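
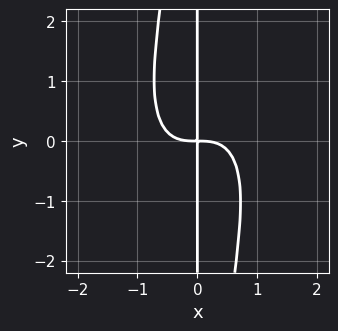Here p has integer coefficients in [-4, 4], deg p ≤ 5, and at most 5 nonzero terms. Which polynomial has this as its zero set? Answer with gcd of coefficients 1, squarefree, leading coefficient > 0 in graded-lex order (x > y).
2*x^4 - x^3*y + x^2*y^2 + 2*x*y

First, degree: a generic line meets the curve in up to 4 points, so deg p = 4.
Then, checking where it meets the axes: the visible y-axis segment lies entirely on the curve.
Finally, together with the visible shape, these determine p as stated.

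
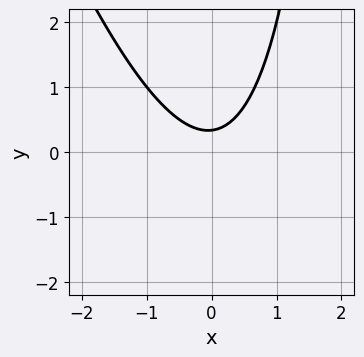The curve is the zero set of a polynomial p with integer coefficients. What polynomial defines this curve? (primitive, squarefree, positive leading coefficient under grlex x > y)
deg p = 2. No degree-1 curve has this shape.
From the visible intercepts: no x-intercept at any integer in the box.
Putting this together gives p.

3*x^2 + x*y - 3*y + 1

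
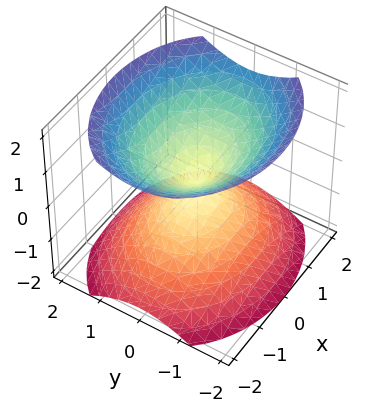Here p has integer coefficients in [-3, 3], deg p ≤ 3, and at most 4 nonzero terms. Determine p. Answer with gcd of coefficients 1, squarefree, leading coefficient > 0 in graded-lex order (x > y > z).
2*x^2 + 3*y^2 - 3*z^2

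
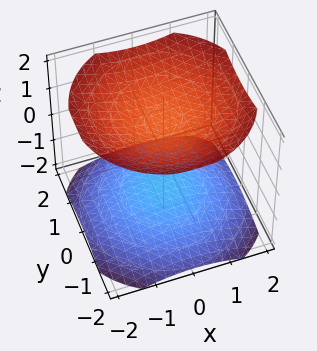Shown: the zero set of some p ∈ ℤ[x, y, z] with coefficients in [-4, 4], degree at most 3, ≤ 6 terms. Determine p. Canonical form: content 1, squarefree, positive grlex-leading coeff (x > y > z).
x^2 + y^2 - 2*z^2 + 3

First, I count 2 distinct pieces.
Then, deg p = 2.
Next, symmetry: every cross-section ⟂ z is a circle, so x, y appear only via x² + y²; mirror symmetry z ↦ −z ⇒ only even powers of z.
Then, from the visible intercepts: it misses every integer gridline on the y-axis; the surface avoids every integer x-axis point in the box.
Finally, putting this together gives p.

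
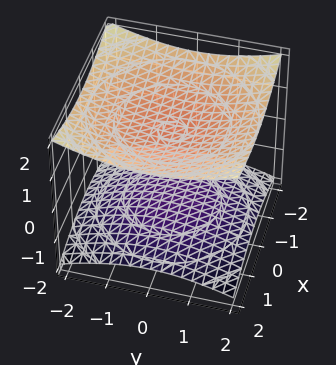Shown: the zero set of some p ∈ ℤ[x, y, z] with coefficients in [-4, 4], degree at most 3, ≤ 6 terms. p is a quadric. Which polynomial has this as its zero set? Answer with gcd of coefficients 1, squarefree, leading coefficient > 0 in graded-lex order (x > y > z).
(a) I count 2 distinct pieces. They look like related sheets of one shape, so recover p as a whole.
(b) deg p = 2. Two sheets facing apart; a quadric.
(c) Symmetries: it's symmetric under z → −z, forcing even powers of z; the surface is invariant under rotation about z: p = q(x² + y², z).
(d) Checking where it meets the axes: no y-intercept at any integer in the box; among the integer gridlines, it crosses the z-axis at z ∈ {-1, 1}; no x-intercept at any integer in the box.
(e) Assembling these constraints gives the stated polynomial.

x^2 + y^2 - 3*z^2 + 3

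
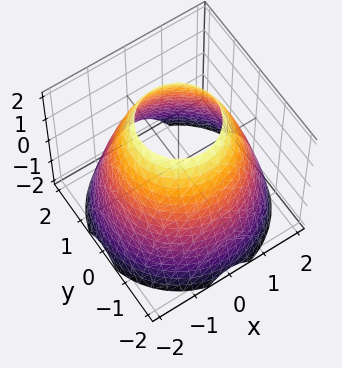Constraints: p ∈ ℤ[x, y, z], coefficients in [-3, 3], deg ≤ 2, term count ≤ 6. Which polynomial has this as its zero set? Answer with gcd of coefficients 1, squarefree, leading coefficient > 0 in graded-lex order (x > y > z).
1. The degree is 2 — the shape is more complex than any degree-1 surface.
2. Symmetries: rotational symmetry about the z-axis ⇒ p depends on x, y only through x² + y².
3. Checking where it meets the axes: it misses every integer gridline on the z-axis; a circular section at z = 1 has radius between 1 and 2.
4. Together with the visible shape, these determine p as stated.

x^2 + y^2 + z - 3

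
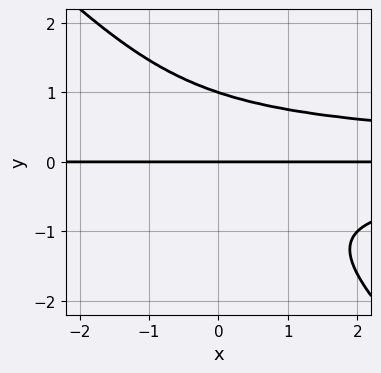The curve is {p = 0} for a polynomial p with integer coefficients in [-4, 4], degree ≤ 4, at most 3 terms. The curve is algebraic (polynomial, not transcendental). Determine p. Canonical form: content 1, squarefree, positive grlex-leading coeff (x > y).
The degree is 4 — a generic line meets the curve in up to 4 points.
From the visible intercepts: among the integer gridlines, it crosses the y-axis at y ∈ {0, 1}; the visible x-axis segment lies entirely on the curve.
Solving for integer coefficients yields p as stated.

x*y^3 + y^4 - y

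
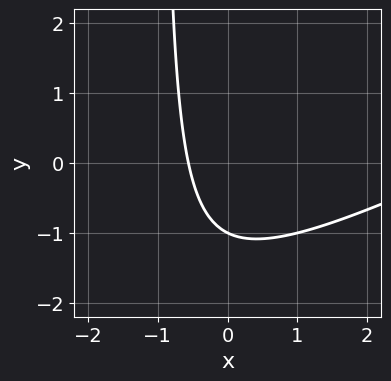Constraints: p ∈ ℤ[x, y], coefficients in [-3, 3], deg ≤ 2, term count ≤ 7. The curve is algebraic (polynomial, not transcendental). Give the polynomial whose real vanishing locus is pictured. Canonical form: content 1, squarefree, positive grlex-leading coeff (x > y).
x^2 - 2*x*y - 3*x - 2*y - 2

deg p = 2. A generic line meets the curve in up to 2 points.
Checking where it meets the axes: one y-axis crossing is at y = -1.
Together with the visible shape, these determine p as stated.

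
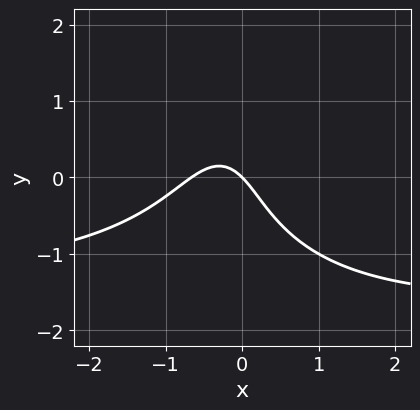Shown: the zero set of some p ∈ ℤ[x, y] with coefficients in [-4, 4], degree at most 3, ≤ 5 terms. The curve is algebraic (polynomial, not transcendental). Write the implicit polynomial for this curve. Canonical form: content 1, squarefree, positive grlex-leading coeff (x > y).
2*x^2*y + y^3 + 3*x^2 + 2*x + 2*y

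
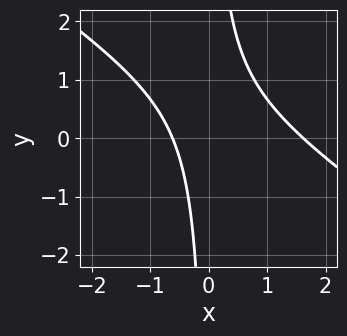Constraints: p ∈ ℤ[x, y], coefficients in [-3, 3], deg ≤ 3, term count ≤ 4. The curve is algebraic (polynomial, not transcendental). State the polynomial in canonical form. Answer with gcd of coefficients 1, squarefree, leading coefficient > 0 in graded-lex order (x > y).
1. deg p = 2. The shape is more complex than any degree-1 curve.
2. From the visible intercepts: it misses every integer gridline on the y-axis.
3. Fitting integer coefficients to these (and the overall shape) gives p.

2*x^2 + 3*x*y - 2*x - 2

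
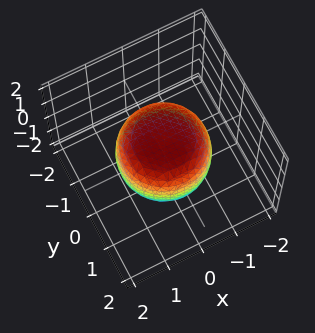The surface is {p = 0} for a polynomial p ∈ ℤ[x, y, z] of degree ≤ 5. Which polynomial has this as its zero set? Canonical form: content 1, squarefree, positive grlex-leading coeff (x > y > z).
Degree: no degree-3 surface has this shape, so deg p = 4.
Symmetries: rotational symmetry about the z-axis ⇒ p depends on x, y only through x² + y².
Observable constraints: a circular section at z = 0 has radius between 1 and 2; the z-axis gridline crossings are at z ∈ {-1, 1}.
Putting this together gives p.

2*x^4 + 4*x^2*y^2 + 2*y^4 - x^2 - y^2 + 3*z^2 - 3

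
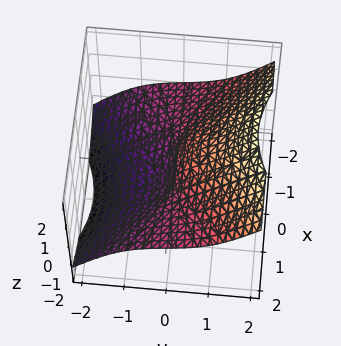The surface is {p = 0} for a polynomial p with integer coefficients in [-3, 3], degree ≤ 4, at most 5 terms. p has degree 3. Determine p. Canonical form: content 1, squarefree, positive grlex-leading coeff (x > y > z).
3*x^2*z - 2*y^3 + 2*z^3 - 3*y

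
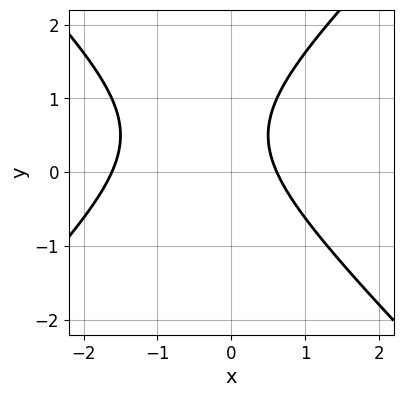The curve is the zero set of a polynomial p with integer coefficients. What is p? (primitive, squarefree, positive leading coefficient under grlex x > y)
(a) The degree is 2 — the shape is more complex than any degree-1 curve.
(b) Reading off the gridlines: the curve avoids every integer y-axis point in the box.
(c) Fitting integer coefficients to these (and the overall shape) gives p.

x^2 - y^2 + x + y - 1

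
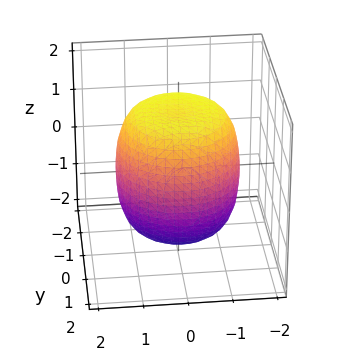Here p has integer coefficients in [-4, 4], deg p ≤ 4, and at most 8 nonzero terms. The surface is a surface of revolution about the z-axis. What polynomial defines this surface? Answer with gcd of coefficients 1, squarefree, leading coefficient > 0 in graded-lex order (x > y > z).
deg p = 4. The shape is more complex than any degree-3 surface.
Symmetries: the z-axis is an axis of rotation, so x and y enter only as x² + y².
Checking where it meets the axes: a circular section at z = 0 has radius between 1 and 2.
Solving for integer coefficients yields p as stated.

x^4 + 2*x^2*y^2 + y^4 - x^2 - y^2 + z^2 - 2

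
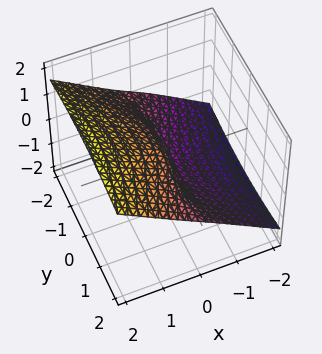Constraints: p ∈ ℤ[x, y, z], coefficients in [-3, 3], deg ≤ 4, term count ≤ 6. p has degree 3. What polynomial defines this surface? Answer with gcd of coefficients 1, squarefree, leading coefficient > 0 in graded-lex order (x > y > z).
1. Degree: a generic line meets the surface in up to 3 points, so deg p = 3.
2. Checking where it meets the axes: one z-axis crossing is at z = 0; every point of the y-axis in the box is on the surface; it crosses the x-axis at the gridline x = 0.
3. Assembling these constraints gives the stated polynomial.

3*x^3 - 3*x^2*z - y^2*z - 2*z^3 + 3*x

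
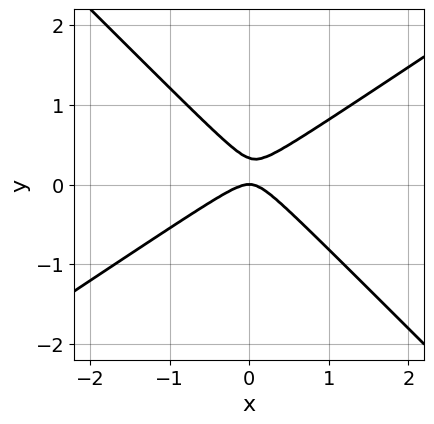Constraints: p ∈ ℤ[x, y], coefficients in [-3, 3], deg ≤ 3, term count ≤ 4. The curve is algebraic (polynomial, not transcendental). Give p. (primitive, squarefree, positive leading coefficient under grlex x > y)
2*x^2 - x*y - 3*y^2 + y

1. deg p = 2. No degree-1 curve has this shape.
2. Checking where it meets the axes: it crosses the y-axis at the gridline y = 0; it crosses the x-axis at the gridline x = 0.
3. Assembling these constraints gives the stated polynomial.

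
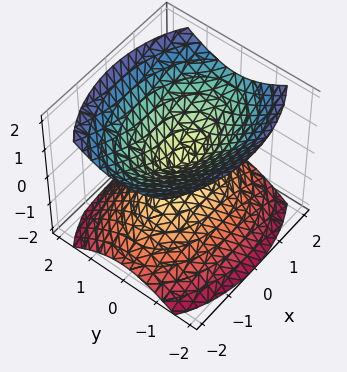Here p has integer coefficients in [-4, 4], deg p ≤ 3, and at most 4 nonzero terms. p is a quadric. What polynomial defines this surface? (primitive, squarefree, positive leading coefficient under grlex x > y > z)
x^2 + 2*y^2 - 2*z^2

(a) The picture has 2 separate pieces. They look like related sheets of one shape, so recover p as a whole.
(b) deg p = 2. Two nappes meeting at a single point; a quadric.
(c) Symmetries: it's symmetric under z → −z, forcing even powers of z; the x ↦ −x reflection is a symmetry, so x appears only in even powers; it's symmetric under y → −y, forcing even powers of y.
(d) Reading off the gridlines: one x-axis crossing is at x = 0; it crosses the z-axis at the gridline z = 0.
(e) These observations pin down the coefficients.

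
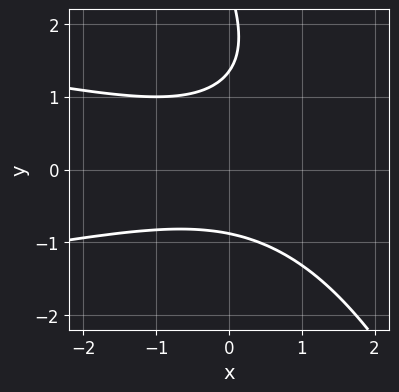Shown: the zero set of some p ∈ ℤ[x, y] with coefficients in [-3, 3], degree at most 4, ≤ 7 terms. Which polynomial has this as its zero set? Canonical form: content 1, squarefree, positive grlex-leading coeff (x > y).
2*x*y^2 + y^3 + x^2 - 3*y^2 + 3

1. The degree is 3 — no degree-2 curve has this shape.
2. Observable constraints: it misses every integer gridline on the x-axis.
3. These observations pin down the coefficients.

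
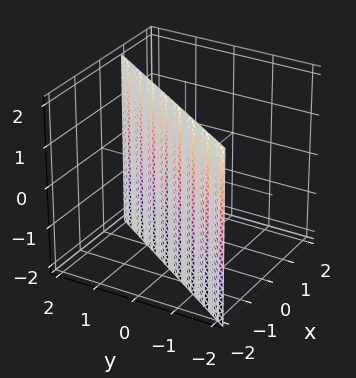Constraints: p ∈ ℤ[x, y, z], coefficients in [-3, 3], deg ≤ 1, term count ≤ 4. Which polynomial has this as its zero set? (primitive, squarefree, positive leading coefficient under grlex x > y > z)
3*x - 2*y + 2

Degree: every cross-section is a straight line — this is a plane, so deg p = 1.
Checking where it meets the axes: one y-axis crossing is at y = 1; no z-intercept at any integer in the box.
Together with the visible shape, these determine p as stated.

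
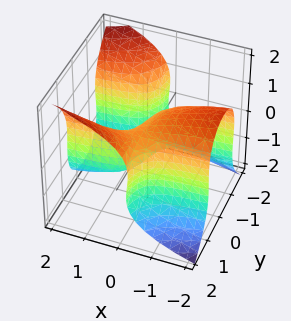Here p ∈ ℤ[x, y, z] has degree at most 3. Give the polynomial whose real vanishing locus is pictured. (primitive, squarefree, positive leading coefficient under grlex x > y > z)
3*x*y^2 - 2*z^3 - 3*x + y + z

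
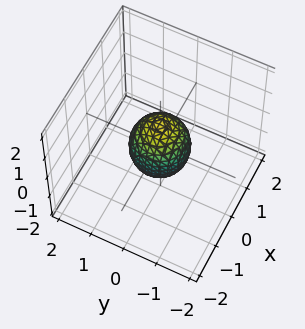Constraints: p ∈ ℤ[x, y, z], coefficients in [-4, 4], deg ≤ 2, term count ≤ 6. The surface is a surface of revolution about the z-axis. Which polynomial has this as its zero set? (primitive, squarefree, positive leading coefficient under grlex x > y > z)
3*x^2 + 3*y^2 + 2*z^2 - 2

deg p = 2. A generic line meets the surface in up to 2 points.
Symmetry: the z-axis is an axis of rotation, so x and y enter only as x² + y².
From the axis intercepts and sections: the z-axis gridline crossings are at z ∈ {-1, 1}; a circular section at z = 0 has radius between 0 and 1.
Assembling these constraints gives the stated polynomial.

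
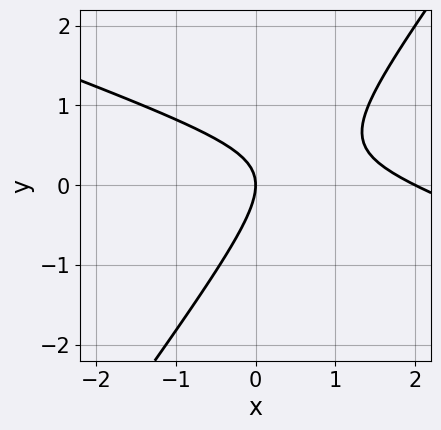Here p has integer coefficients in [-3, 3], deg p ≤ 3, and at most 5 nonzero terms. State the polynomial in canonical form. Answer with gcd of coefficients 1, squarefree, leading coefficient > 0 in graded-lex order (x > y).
x^2 + 2*x*y - 2*y^2 - 2*x

Degree: the shape is more complex than any degree-1 curve, so deg p = 2.
Reading off the gridlines: the x-axis gridline crossings are at x ∈ {0, 2}; it meets the y-axis at y = 0 (among the integer gridlines).
Fitting integer coefficients to these (and the overall shape) gives p.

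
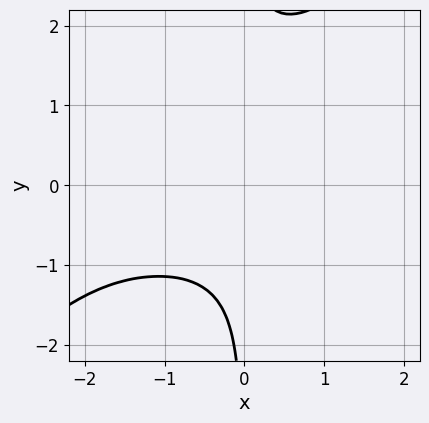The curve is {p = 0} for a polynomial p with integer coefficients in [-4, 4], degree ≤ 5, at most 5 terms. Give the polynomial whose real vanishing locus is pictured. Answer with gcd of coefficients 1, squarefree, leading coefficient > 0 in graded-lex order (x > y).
2*x^2*y^2 - 2*x*y^3 + 2*x*y^2 + 3

First, deg p = 4. A generic line meets the curve in up to 4 points.
Then, observable constraints: it misses every integer gridline on the x-axis; no y-intercept at any integer in the box.
Finally, solving for integer coefficients yields p as stated.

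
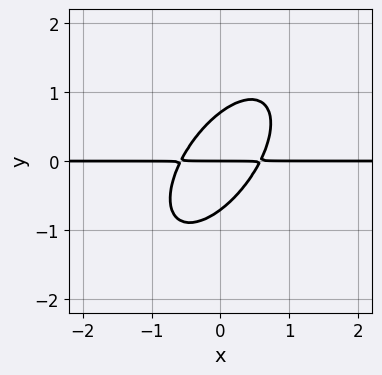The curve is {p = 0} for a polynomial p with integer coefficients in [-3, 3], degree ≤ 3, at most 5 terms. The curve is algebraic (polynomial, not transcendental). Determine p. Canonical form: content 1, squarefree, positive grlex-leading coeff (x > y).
3*x^2*y - 3*x*y^2 + 2*y^3 - y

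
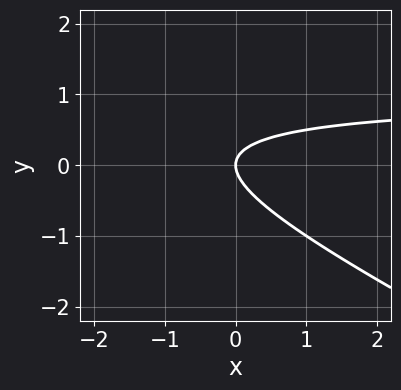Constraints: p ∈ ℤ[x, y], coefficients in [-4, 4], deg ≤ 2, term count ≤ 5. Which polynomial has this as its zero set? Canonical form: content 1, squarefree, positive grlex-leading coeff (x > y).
x*y + 2*y^2 - x

Degree: no degree-1 curve has this shape, so deg p = 2.
Observable constraints: it meets the y-axis at y = 0 (among the integer gridlines); it crosses the x-axis at the gridline x = 0.
Fitting integer coefficients to these (and the overall shape) gives p.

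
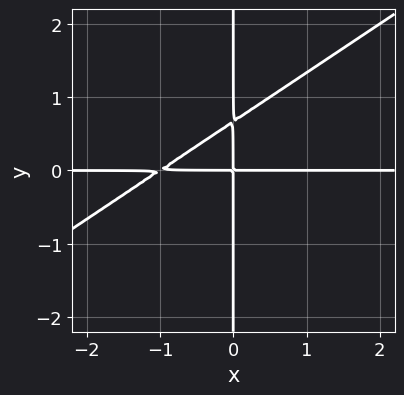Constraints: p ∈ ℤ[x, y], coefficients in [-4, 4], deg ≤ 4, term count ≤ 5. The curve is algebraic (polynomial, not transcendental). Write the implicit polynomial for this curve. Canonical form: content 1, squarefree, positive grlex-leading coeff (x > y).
The degree is 3 — the shape is more complex than any degree-2 curve.
Checking where it meets the axes: every point of the y-axis in the box is on the curve; the visible x-axis segment lies entirely on the curve.
These observations pin down the coefficients.

2*x^2*y - 3*x*y^2 + 2*x*y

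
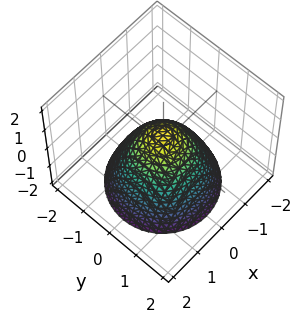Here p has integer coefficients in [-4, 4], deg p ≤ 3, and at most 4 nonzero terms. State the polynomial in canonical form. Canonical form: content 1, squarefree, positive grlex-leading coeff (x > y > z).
2*x^2 + 2*y^2 + 2*z - 1

Degree: the shape is more complex than any degree-1 surface, so deg p = 2.
Symmetry: every cross-section ⟂ z is a circle, so x, y appear only via x² + y².
From the visible intercepts: a circular section at z = -2 has radius between 1 and 2.
These observations pin down the coefficients.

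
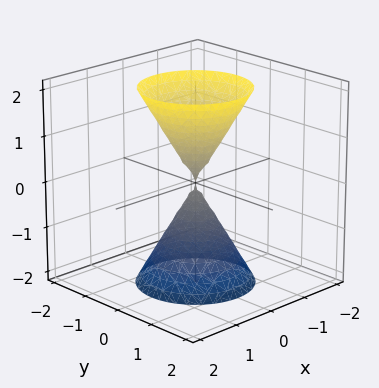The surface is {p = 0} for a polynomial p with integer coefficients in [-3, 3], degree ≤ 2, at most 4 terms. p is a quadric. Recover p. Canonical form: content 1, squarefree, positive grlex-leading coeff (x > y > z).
First, I count 2 distinct pieces. Treating them together as one polynomial.
Next, deg p = 2. Two nappes meeting at a single point; a quadric.
Then, symmetries: the z ↦ −z reflection is a symmetry, so z appears only in even powers; every cross-section ⟂ z is a circle, so x, y appear only via x² + y².
Then, from the axis intercepts and sections: one x-axis crossing is at x = 0; it meets the y-axis at y = 0 (among the integer gridlines); a circular section at z = 2 has radius between 1 and 2.
Finally, putting this together gives p.

3*x^2 + 3*y^2 - z^2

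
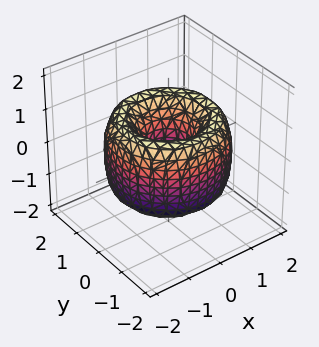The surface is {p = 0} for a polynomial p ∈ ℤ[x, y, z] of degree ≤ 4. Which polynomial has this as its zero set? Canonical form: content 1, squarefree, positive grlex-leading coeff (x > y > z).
First, the degree is 4 — a generic line meets the surface in up to 4 points.
Then, symmetries: rotational symmetry about the z-axis ⇒ p depends on x, y only through x² + y².
Next, observable constraints: a circular section at z = 1 has radius exactly 1; the surface avoids every integer z-axis point in the box.
Finally, fitting integer coefficients to these (and the overall shape) gives p.

x^4 + 2*x^2*y^2 + y^4 - 3*x^2 - 3*y^2 + z^2 + 1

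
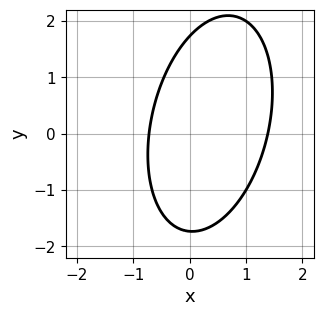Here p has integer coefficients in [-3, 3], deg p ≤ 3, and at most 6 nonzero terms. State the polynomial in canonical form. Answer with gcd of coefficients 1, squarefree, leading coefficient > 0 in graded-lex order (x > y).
3*x^2 - x*y + y^2 - 2*x - 3

Degree: the shape is more complex than any degree-1 curve, so deg p = 2.
Matching integer coefficients to the picture gives p.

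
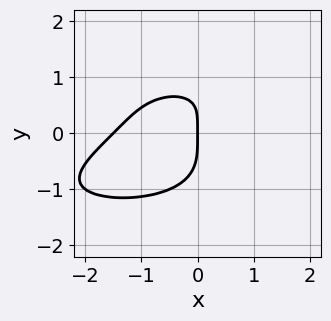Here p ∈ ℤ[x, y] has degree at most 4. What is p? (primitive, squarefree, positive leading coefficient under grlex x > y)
First, degree: no degree-3 curve has this shape, so deg p = 4.
Next, from the axis intercepts and sections: it crosses the x-axis at the gridline x = 0; it meets the y-axis at y = 0 (among the integer gridlines).
Finally, fitting integer coefficients to these (and the overall shape) gives p.

2*y^4 + 2*x^2 - 2*x*y + 3*x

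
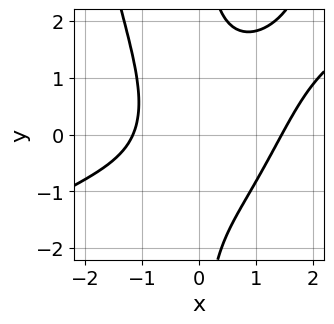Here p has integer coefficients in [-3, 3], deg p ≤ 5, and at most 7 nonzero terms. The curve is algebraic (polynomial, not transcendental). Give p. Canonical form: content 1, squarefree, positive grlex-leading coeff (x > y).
First, the degree is 4 — a generic line meets the curve in up to 4 points.
Next, against the integer gridlines: the curve avoids every integer y-axis point in the box.
Finally, matching integer coefficients to the picture gives p.

x^4 - 2*x^3*y + 2*x*y^2 - x - 3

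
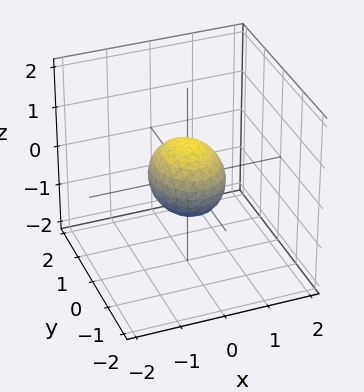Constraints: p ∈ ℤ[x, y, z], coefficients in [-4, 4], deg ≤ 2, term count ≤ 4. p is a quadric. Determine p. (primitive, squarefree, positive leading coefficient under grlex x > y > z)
1. deg p = 2. A closed, bounded, convex surface; a quadric.
2. Symmetries: the y ↦ −y reflection is a symmetry, so y appears only in even powers; it's symmetric under z → −z, forcing even powers of z; mirror symmetry x ↦ −x ⇒ only even powers of x.
3. From the visible intercepts: the y-axis gridline crossings are at y ∈ {-1, 1}.
4. The integer polynomial consistent with all of this is the stated p.

3*x^2 + 2*y^2 + 3*z^2 - 2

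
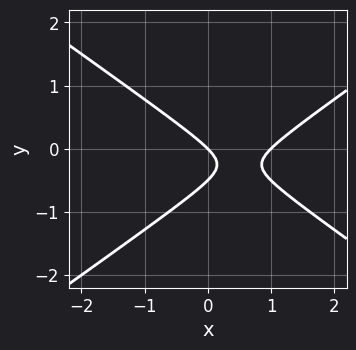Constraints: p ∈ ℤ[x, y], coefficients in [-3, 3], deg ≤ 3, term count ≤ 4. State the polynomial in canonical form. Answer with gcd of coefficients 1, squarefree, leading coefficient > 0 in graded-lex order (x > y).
(a) Degree: a generic line meets the curve in up to 2 points, so deg p = 2.
(b) From the axis intercepts and sections: it meets the y-axis at y = 0 (among the integer gridlines); among the integer gridlines, it crosses the x-axis at x ∈ {0, 1}.
(c) Fitting integer coefficients to these (and the overall shape) gives p.

x^2 - 2*y^2 - x - y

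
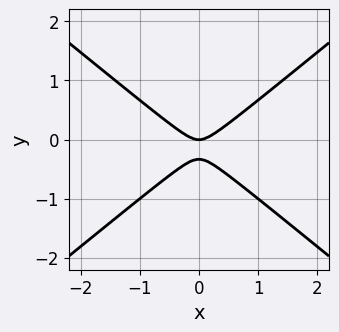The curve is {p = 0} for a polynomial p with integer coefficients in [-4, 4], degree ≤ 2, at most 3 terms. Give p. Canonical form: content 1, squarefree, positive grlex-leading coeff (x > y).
2*x^2 - 3*y^2 - y

1. deg p = 2. No degree-1 curve has this shape.
2. Symmetries: mirror symmetry x ↦ −x ⇒ only even powers of x.
3. Against the integer gridlines: one y-axis crossing is at y = 0; it meets the x-axis at x = 0 (among the integer gridlines).
4. Fitting integer coefficients to these (and the overall shape) gives p.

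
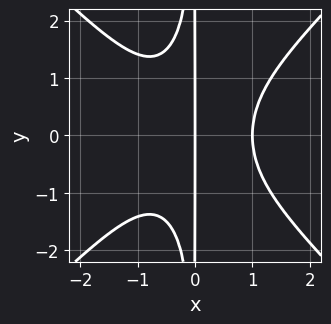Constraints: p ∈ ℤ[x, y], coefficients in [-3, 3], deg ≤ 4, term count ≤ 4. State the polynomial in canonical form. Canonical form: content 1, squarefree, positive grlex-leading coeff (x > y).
First, the degree is 4 — a generic line meets the curve in up to 4 points.
Then, symmetries: it's symmetric under y → −y, forcing even powers of y.
Then, against the integer gridlines: every point of the y-axis in the box is on the curve; the x-axis gridline crossings are at x ∈ {0, 1}.
Finally, solving for integer coefficients yields p as stated.

x^4 - x^2*y^2 - x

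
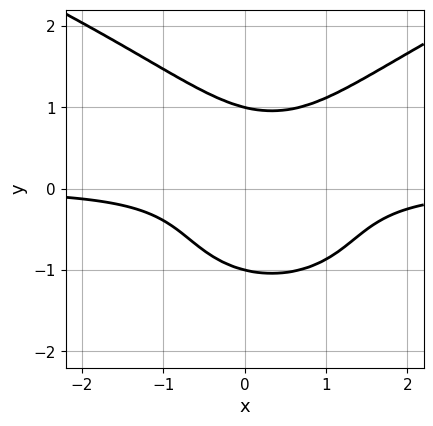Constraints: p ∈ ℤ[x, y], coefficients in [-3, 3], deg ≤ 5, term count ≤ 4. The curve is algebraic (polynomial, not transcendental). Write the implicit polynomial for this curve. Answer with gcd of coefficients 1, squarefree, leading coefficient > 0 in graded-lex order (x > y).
(a) Degree: a generic line meets the curve in up to 4 points, so deg p = 4.
(b) Reading off the gridlines: the curve avoids every integer x-axis point in the box; the y-axis gridline crossings are at y ∈ {-1, 1}.
(c) Solving for integer coefficients yields p as stated.

2*y^4 - 3*x^2*y + 2*x*y - 2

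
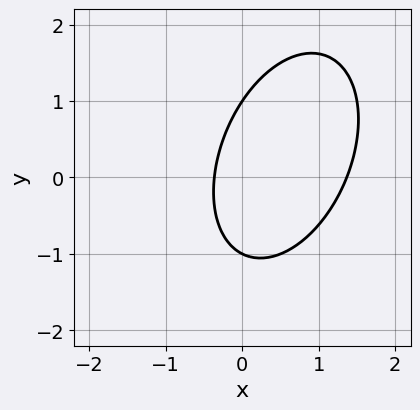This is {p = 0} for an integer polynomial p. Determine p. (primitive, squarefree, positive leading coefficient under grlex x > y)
(a) deg p = 2. The shape is more complex than any degree-1 curve.
(b) Reading off the gridlines: among the integer gridlines, it crosses the y-axis at y ∈ {-1, 1}.
(c) Fitting integer coefficients to these (and the overall shape) gives p.

2*x^2 - x*y + y^2 - 2*x - 1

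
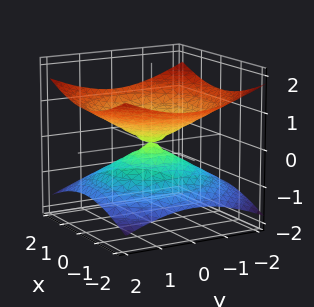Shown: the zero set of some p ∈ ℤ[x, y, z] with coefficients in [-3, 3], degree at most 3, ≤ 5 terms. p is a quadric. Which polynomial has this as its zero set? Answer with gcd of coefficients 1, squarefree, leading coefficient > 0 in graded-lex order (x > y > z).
First, deg p = 2. A double cone through the origin; a quadric.
Then, symmetries: it's symmetric under z → −z, forcing even powers of z; every cross-section ⟂ z is a circle, so x, y appear only via x² + y².
Next, from the axis intercepts and sections: it meets the x-axis at x = 0 (among the integer gridlines); it meets the y-axis at y = 0 (among the integer gridlines); a circular section at z = -1 has radius between 1 and 2.
Finally, fitting integer coefficients to these (and the overall shape) gives p.

x^2 + y^2 - 3*z^2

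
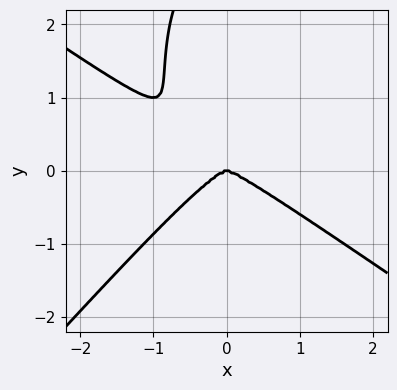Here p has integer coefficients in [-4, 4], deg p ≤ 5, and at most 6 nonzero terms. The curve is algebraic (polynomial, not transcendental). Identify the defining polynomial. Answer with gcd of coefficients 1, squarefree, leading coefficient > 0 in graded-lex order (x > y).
3*x^4 + 2*x^3*y - 3*x^2*y^2 - y^4 + 3*y^3

The degree is 4 — the shape is more complex than any degree-3 curve.
Reading off the gridlines: it meets the y-axis at y = 0 (among the integer gridlines); one x-axis crossing is at x = 0.
Together with the visible shape, these determine p as stated.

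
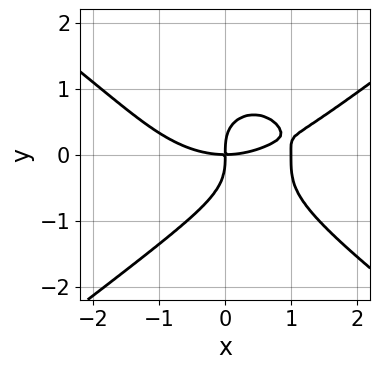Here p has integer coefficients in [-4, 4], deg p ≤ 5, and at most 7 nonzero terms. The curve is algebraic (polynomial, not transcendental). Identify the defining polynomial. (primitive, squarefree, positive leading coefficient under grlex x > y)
First, deg p = 4. No degree-3 curve has this shape.
Then, checking where it meets the axes: among the integer gridlines, it crosses the x-axis at x ∈ {0, 1}; one y-axis crossing is at y = 0.
Finally, putting this together gives p.

x^4 - 3*y^4 - x^3 - 3*x^2*y + 3*x*y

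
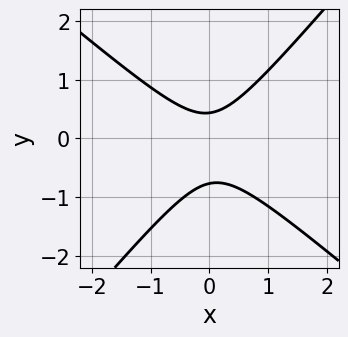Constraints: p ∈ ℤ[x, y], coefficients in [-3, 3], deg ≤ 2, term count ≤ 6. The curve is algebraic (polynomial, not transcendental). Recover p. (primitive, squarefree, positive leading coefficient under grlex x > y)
1. The degree is 2 — the shape is more complex than any degree-1 curve.
2. Against the integer gridlines: the curve avoids every integer x-axis point in the box.
3. These observations pin down the coefficients.

3*x^2 + x*y - 3*y^2 - y + 1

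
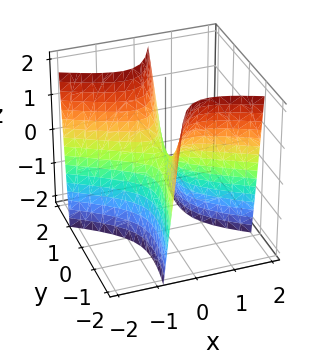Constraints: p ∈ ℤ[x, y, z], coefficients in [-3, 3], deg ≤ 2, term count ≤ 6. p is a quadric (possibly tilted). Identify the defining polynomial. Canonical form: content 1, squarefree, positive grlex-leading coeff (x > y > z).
2*x^2 + 3*x*y - y^2 + z

(a) The degree is 2 — the shape is more complex than any degree-1 surface.
(b) Checking where it meets the axes: it crosses the z-axis at the gridline z = 0; it crosses the x-axis at the gridline x = 0; it crosses the y-axis at the gridline y = 0.
(c) Assembling these constraints gives the stated polynomial.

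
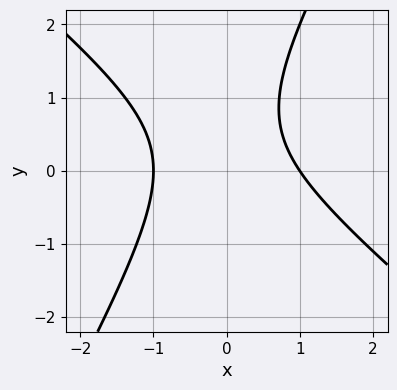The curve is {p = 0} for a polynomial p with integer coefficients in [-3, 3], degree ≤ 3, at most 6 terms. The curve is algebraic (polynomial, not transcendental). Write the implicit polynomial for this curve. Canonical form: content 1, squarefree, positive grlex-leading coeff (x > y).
3*x^2 + 2*x*y - 2*y^2 + 2*y - 3

deg p = 2. No degree-1 curve has this shape.
From the axis intercepts and sections: the x-axis gridline crossings are at x ∈ {-1, 1}; it misses every integer gridline on the y-axis.
Solving for integer coefficients yields p as stated.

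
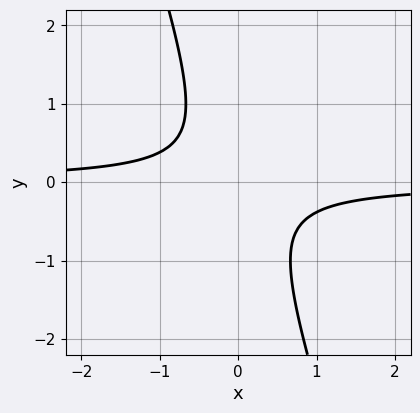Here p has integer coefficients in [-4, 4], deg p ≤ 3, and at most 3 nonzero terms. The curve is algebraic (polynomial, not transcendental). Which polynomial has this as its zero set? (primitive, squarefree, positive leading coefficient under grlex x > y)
(a) deg p = 2.
(b) From the axis intercepts and sections: it misses every integer gridline on the y-axis; it misses every integer gridline on the x-axis.
(c) Matching integer coefficients to the picture gives p.

3*x*y + y^2 + 1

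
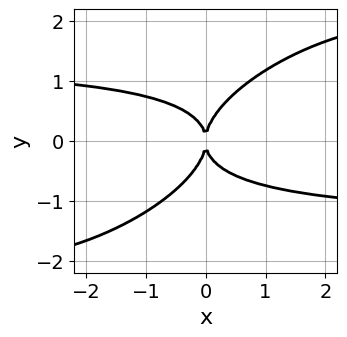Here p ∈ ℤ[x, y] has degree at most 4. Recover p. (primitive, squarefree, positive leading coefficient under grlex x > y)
x^2*y^2 - 2*x*y^3 + 2*y^4 - 2*x^2

First, deg p = 4.
Next, observable constraints: it crosses the y-axis at the gridline y = 0; it meets the x-axis at x = 0 (among the integer gridlines).
Finally, these observations pin down the coefficients.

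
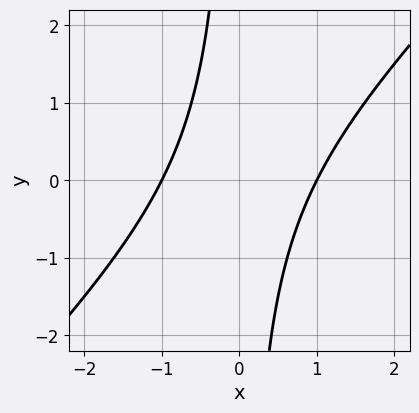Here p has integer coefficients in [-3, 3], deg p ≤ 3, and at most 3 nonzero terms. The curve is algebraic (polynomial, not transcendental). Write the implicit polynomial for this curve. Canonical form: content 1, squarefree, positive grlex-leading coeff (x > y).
The degree is 2 — the shape is more complex than any degree-1 curve.
From the axis intercepts and sections: among the integer gridlines, it crosses the x-axis at x ∈ {-1, 1}; it misses every integer gridline on the y-axis.
Fitting integer coefficients to these (and the overall shape) gives p.

x^2 - x*y - 1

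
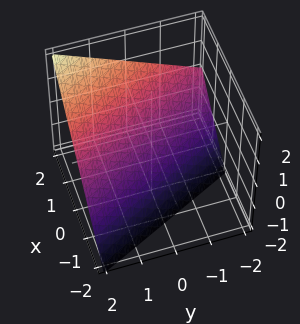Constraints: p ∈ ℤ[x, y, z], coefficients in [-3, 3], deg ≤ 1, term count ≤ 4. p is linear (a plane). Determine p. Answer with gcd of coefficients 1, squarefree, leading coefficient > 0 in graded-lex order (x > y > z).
2*x + y - 2*z - 2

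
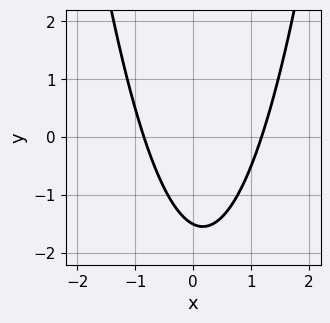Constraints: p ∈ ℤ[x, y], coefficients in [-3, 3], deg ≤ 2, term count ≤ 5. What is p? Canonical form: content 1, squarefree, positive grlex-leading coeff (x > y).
3*x^2 - x - 2*y - 3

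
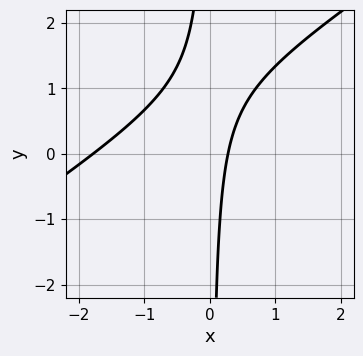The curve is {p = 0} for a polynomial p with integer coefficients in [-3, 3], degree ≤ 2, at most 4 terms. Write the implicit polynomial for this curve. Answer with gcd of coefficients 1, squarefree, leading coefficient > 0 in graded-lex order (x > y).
First, the degree is 2 — a generic line meets the curve in up to 2 points.
Then, from the axis intercepts and sections: it misses every integer gridline on the y-axis.
Finally, together with the visible shape, these determine p as stated.

2*x^2 - 3*x*y + 3*x - 1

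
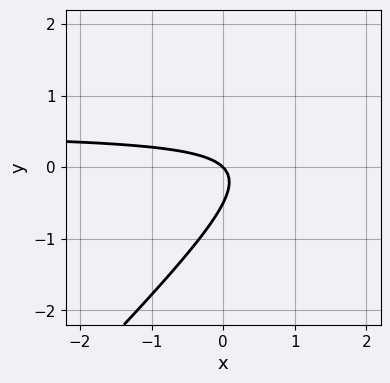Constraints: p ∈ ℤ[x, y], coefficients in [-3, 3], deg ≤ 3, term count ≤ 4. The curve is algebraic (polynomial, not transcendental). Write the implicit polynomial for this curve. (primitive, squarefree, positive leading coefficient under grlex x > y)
2*x*y - 2*y^2 - x - y

1. The degree is 2 — the shape is more complex than any degree-1 curve.
2. Checking where it meets the axes: it meets the x-axis at x = 0 (among the integer gridlines); it meets the y-axis at y = 0 (among the integer gridlines).
3. Putting this together gives p.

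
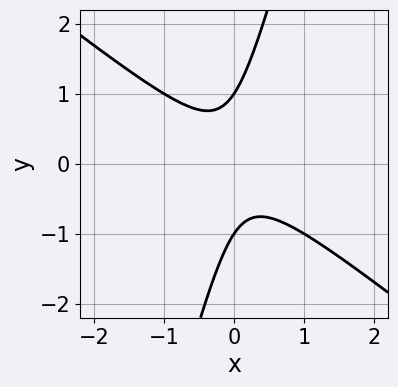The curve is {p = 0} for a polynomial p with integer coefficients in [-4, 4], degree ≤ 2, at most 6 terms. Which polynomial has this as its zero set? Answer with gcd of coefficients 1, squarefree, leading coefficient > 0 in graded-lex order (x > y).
3*x^2 + 3*x*y - y^2 + 1

1. deg p = 2. The shape is more complex than any degree-1 curve.
2. Observable constraints: the y-axis gridline crossings are at y ∈ {-1, 1}; it misses every integer gridline on the x-axis.
3. The integer polynomial consistent with all of this is the stated p.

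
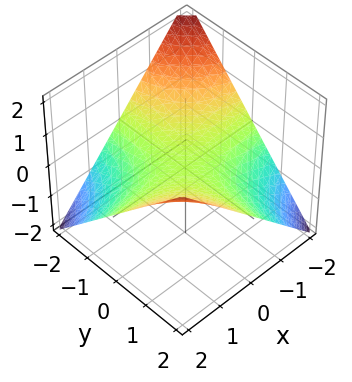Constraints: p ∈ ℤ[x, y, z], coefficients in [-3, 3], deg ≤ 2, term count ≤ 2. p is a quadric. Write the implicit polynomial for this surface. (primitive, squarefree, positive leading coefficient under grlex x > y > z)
x*y - 2*z

First, the degree is 2 — a hyperbolic paraboloid; a quadric.
Then, from the visible intercepts: one z-axis crossing is at z = 0; every point of the y-axis in the box is on the surface.
Finally, putting this together gives p. Check: (-1, 0, 0) on the x-axis lies on the surface, and p(-1, 0, 0) = 0. ✓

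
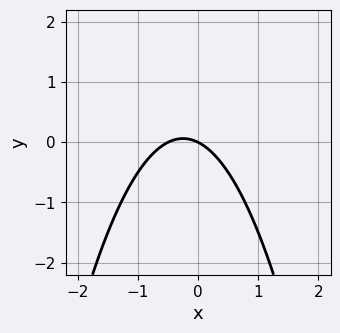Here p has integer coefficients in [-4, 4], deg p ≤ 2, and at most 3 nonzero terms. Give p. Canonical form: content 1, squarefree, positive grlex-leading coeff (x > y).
1. Degree: the shape is more complex than any degree-1 curve, so deg p = 2.
2. Observable constraints: it crosses the x-axis at the gridline x = 0; one y-axis crossing is at y = 0.
3. Solving for integer coefficients yields p as stated.

2*x^2 + x + 2*y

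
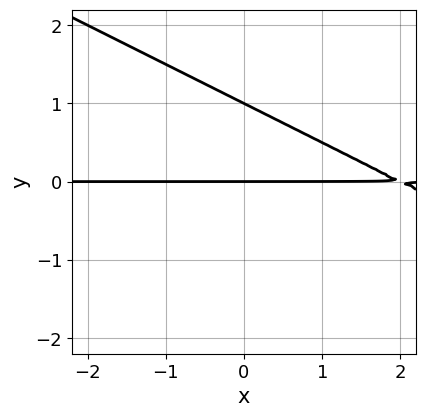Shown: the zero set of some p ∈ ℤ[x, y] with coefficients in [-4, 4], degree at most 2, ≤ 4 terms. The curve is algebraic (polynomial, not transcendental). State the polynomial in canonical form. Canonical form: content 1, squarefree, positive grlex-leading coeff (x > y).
x*y + 2*y^2 - 2*y

(a) deg p = 2. A generic line meets the curve in up to 2 points.
(b) Checking where it meets the axes: the visible x-axis segment lies entirely on the curve; among the integer gridlines, it crosses the y-axis at y ∈ {0, 1}.
(c) Matching integer coefficients to the picture gives p.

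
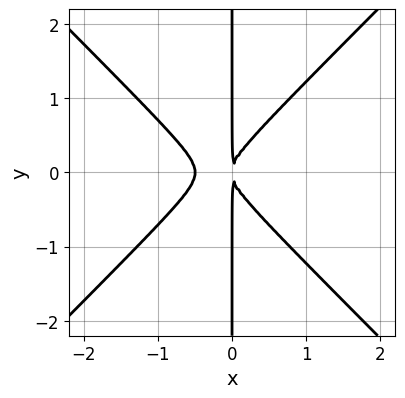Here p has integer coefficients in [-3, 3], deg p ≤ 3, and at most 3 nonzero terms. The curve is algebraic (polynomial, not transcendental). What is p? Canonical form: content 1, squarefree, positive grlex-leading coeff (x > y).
2*x^3 - 2*x*y^2 + x^2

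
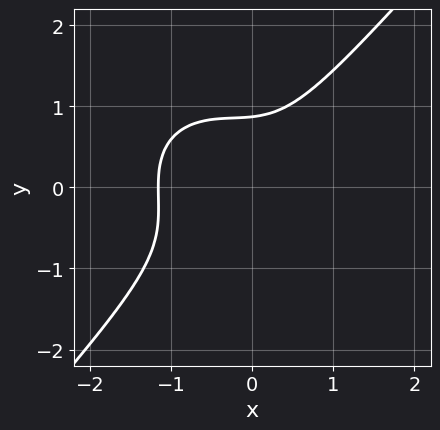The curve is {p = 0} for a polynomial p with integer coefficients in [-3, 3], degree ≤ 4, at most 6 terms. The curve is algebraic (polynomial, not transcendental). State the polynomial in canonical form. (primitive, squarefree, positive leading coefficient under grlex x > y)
3*x^3 + x*y^2 - 3*y^3 + 2*x^2 + 2

(a) The degree is 3 — the shape is more complex than any degree-2 curve.
(b) Matching integer coefficients to the picture gives p.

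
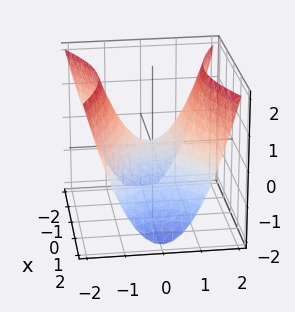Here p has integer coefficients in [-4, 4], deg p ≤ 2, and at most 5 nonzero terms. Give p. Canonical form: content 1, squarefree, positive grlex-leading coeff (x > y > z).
x^2 - 2*y^2 + 2*z

First, the degree is 2 — a saddle surface; a quadric.
Next, symmetries: the x ↦ −x reflection is a symmetry, so x appears only in even powers; the y ↦ −y reflection is a symmetry, so y appears only in even powers.
Next, from the visible intercepts: it meets the z-axis at z = 0 (among the integer gridlines); it meets the y-axis at y = 0 (among the integer gridlines); it crosses the x-axis at the gridline x = 0.
Finally, fitting integer coefficients to these (and the overall shape) gives p.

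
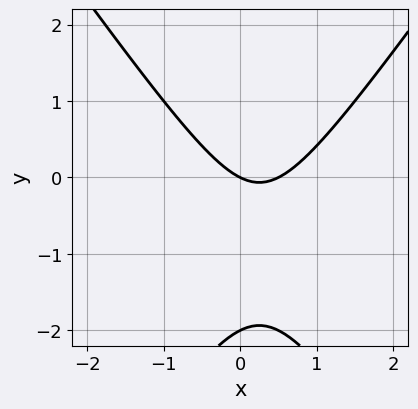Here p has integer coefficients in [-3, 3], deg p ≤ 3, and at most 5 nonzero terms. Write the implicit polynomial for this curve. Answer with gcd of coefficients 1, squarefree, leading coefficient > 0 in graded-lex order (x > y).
(a) deg p = 2.
(b) Observable constraints: the y-axis gridline crossings are at y ∈ {-2, 0}; it crosses the x-axis at the gridline x = 0.
(c) Together with the visible shape, these determine p as stated.

2*x^2 - y^2 - x - 2*y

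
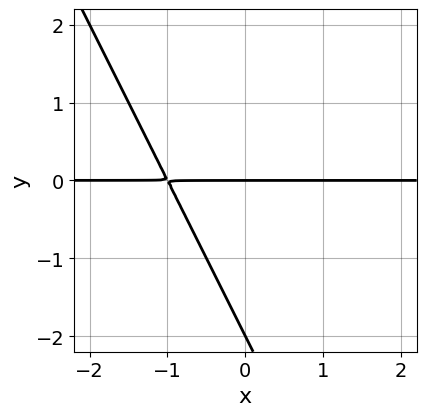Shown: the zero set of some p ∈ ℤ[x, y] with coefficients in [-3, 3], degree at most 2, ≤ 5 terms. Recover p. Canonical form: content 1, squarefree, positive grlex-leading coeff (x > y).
2*x*y + y^2 + 2*y

First, degree: no degree-1 curve has this shape, so deg p = 2.
Next, from the axis intercepts and sections: every point of the x-axis in the box is on the curve; the y-axis gridline crossings are at y ∈ {-2, 0}.
Finally, solving for integer coefficients yields p as stated.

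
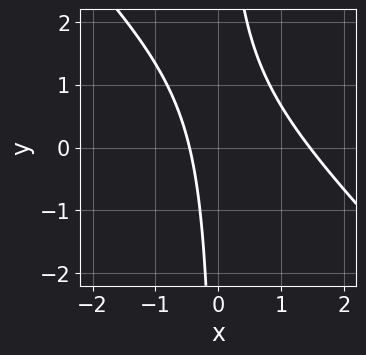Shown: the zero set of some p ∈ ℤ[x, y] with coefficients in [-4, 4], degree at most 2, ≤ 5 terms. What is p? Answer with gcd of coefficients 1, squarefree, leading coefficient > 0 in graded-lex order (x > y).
3*x^2 + 3*x*y - 3*x - 2

The degree is 2 — a generic line meets the curve in up to 2 points.
Reading off the gridlines: the curve avoids every integer y-axis point in the box.
Assembling these constraints gives the stated polynomial.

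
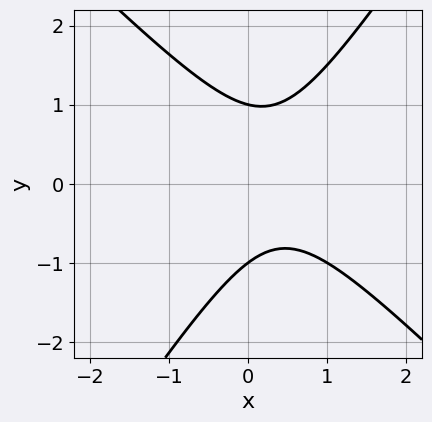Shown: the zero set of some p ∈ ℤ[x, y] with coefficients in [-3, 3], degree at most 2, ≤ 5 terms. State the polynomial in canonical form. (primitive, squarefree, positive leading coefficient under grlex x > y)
3*x^2 + x*y - 2*y^2 - 2*x + 2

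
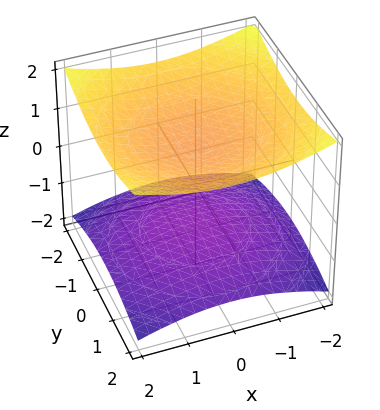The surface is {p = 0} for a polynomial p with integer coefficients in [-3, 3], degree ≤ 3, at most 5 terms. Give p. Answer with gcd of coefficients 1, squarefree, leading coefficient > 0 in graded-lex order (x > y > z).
x^2 + y^2 - 3*z^2 + 3

(a) There are 2 components. Treating them together as one polynomial.
(b) deg p = 2. Two separate bowl-shaped sheets opening away from each other; a quadric.
(c) Symmetries: it's symmetric under z → −z, forcing even powers of z; every cross-section ⟂ z is a circle, so x, y appear only via x² + y².
(d) Against the integer gridlines: it misses every integer gridline on the y-axis; among the integer gridlines, it crosses the z-axis at z ∈ {-1, 1}; the surface avoids every integer x-axis point in the box.
(e) Fitting integer coefficients to these (and the overall shape) gives p.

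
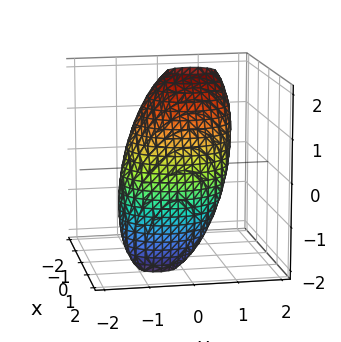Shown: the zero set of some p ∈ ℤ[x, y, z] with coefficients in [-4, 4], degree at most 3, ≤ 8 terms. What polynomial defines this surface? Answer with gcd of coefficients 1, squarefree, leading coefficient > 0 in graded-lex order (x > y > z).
(a) The degree is 2 — no degree-1 surface has this shape.
(b) Observable constraints: among the integer gridlines, it crosses the x-axis at x ∈ {-1, 1}.
(c) These observations pin down the coefficients.

3*x^2 + 2*x*z + 2*y^2 - y*z + z^2 - 3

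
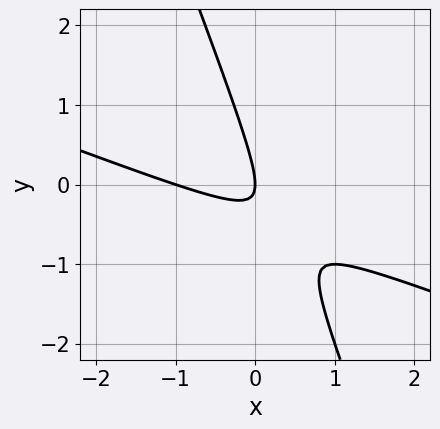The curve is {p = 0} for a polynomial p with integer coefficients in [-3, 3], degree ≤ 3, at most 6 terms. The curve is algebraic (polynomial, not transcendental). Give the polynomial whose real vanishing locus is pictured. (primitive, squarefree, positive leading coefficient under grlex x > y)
x^2 + 3*x*y + y^2 + x

First, the degree is 2 — the shape is more complex than any degree-1 curve.
Then, from the axis intercepts and sections: it crosses the y-axis at the gridline y = 0; the x-axis gridline crossings are at x ∈ {-1, 0}.
Finally, fitting integer coefficients to these (and the overall shape) gives p.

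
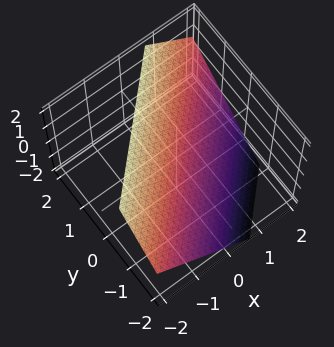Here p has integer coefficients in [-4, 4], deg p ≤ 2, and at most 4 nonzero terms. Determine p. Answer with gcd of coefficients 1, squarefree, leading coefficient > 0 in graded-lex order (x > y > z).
3*x - 3*y + 3*z - 2

Degree: every cross-section is a straight line — this is a plane, so deg p = 1.
Putting this together gives p.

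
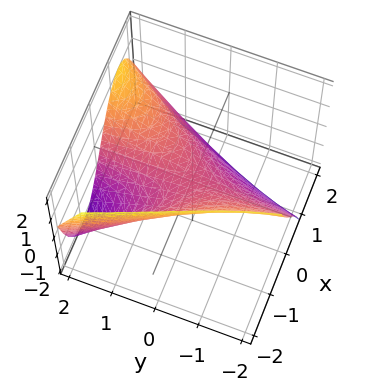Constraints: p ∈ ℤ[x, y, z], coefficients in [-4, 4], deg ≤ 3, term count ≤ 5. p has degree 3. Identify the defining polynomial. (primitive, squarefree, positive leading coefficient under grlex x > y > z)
x^3 - 2*x*y + 2*z

1. The degree is 3 — the shape is more complex than any degree-2 surface.
2. From the visible intercepts: every point of the y-axis in the box is on the surface; it crosses the x-axis at the gridline x = 0; one z-axis crossing is at z = 0.
3. The integer polynomial consistent with all of this is the stated p.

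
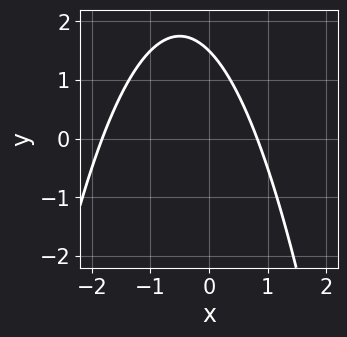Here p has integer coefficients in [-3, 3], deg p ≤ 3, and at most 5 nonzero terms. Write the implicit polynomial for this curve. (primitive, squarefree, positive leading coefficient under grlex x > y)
2*x^2 + 2*x + 2*y - 3

(a) deg p = 2.
(b) The integer polynomial consistent with all of this is the stated p.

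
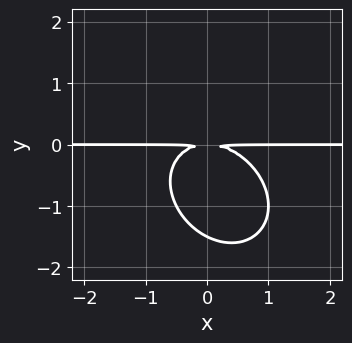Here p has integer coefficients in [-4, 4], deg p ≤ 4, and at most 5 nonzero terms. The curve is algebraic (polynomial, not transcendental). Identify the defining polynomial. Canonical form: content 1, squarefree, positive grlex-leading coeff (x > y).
2*x^2*y + x*y^2 + 2*y^3 + 3*y^2

First, the degree is 3 — no degree-2 curve has this shape.
Next, against the integer gridlines: the visible x-axis segment lies entirely on the curve.
Finally, matching integer coefficients to the picture gives p.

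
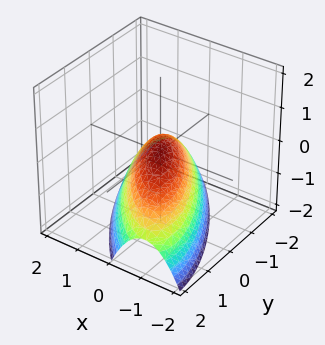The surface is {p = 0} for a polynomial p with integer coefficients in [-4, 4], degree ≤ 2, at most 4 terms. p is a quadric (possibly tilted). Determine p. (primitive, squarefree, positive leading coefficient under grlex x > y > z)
2*x^2 + 2*x*y + y^2 + 2*z

First, degree: no degree-1 surface has this shape, so deg p = 2.
Next, from the visible intercepts: one z-axis crossing is at z = 0; it crosses the x-axis at the gridline x = 0; it crosses the y-axis at the gridline y = 0.
Finally, assembling these constraints gives the stated polynomial.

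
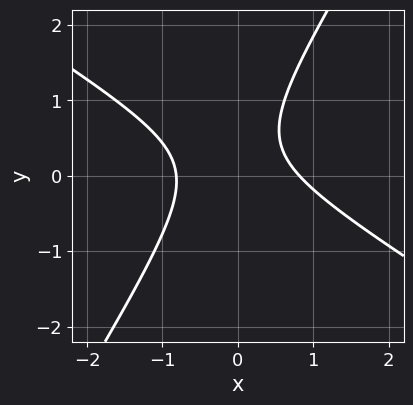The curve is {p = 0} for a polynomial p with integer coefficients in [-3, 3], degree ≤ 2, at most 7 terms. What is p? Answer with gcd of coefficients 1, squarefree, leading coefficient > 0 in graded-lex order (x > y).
First, degree: the shape is more complex than any degree-1 curve, so deg p = 2.
Then, from the axis intercepts and sections: the curve avoids every integer y-axis point in the box.
Finally, solving for integer coefficients yields p as stated.

3*x^2 + 3*x*y - 3*y^2 + 2*y - 2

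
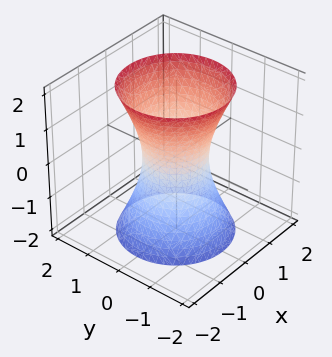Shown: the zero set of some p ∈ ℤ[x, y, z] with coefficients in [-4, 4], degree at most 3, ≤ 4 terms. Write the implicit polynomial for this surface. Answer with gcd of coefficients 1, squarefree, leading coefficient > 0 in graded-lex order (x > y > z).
3*x^2 + 3*y^2 - z^2 - 2

Degree: an hourglass — one-sheet hyperboloid; a quadric, so deg p = 2.
Symmetries: mirror symmetry z ↦ −z ⇒ only even powers of z; the surface is invariant under rotation about z: p = q(x² + y², z).
From the visible intercepts: a circular section at z = 2 has radius between 1 and 2; the surface avoids every integer z-axis point in the box.
Solving for integer coefficients yields p as stated.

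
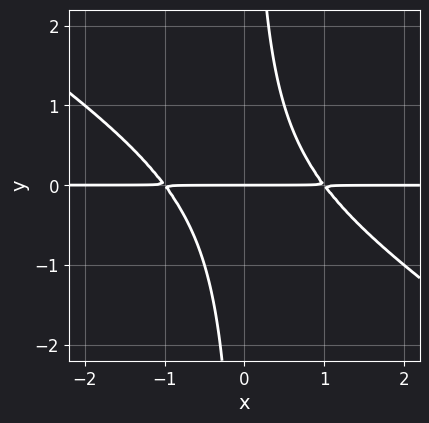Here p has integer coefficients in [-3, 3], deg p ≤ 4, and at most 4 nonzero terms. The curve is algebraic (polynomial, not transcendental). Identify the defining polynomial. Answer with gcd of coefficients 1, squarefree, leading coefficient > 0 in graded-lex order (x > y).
2*x^2*y + 3*x*y^2 - 2*y

First, deg p = 3.
Next, from the axis intercepts and sections: the visible x-axis segment lies entirely on the curve; it crosses the y-axis at the gridline y = 0.
Finally, the integer polynomial consistent with all of this is the stated p.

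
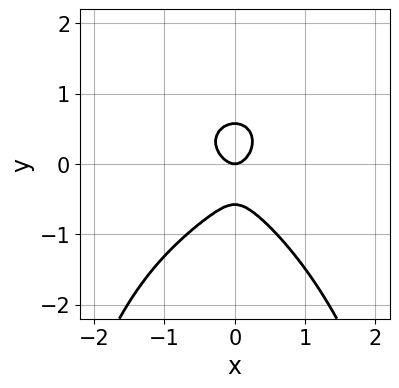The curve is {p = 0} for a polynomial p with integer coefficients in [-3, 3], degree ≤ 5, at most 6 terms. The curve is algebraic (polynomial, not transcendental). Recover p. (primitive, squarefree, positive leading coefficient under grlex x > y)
2*x^2*y^2 + x^3 + 3*y^3 + 3*x^2 - y

Degree: a generic line meets the curve in up to 4 points, so deg p = 4.
Against the integer gridlines: it crosses the y-axis at the gridline y = 0; it meets the x-axis at x = 0 (among the integer gridlines).
The integer polynomial consistent with all of this is the stated p.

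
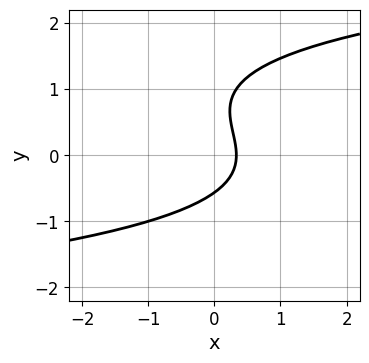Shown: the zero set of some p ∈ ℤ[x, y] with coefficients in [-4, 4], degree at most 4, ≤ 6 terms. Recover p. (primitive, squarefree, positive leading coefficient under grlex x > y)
2*y^3 - 2*y^2 - 3*x + 1

(a) deg p = 3. A generic line meets the curve in up to 3 points.
(b) Matching integer coefficients to the picture gives p.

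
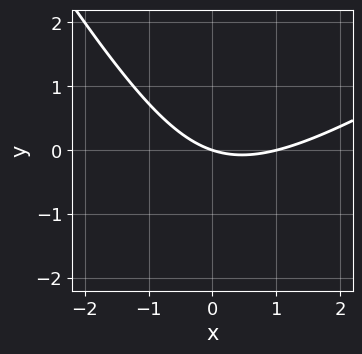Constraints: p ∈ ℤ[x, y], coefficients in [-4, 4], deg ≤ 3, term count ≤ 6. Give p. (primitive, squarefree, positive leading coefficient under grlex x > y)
x^2 - x*y - y^2 - x - 3*y

The degree is 2 — the shape is more complex than any degree-1 curve.
From the visible intercepts: one y-axis crossing is at y = 0; the x-axis gridline crossings are at x ∈ {0, 1}.
The integer polynomial consistent with all of this is the stated p.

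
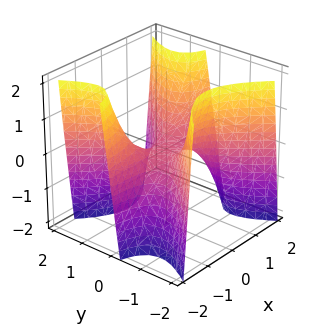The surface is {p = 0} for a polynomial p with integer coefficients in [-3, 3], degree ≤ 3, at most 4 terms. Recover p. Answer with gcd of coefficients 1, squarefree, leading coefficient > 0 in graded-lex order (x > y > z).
1. The degree is 3 — no degree-2 surface has this shape.
2. From the axis intercepts and sections: one z-axis crossing is at z = 0; one y-axis crossing is at y = 0; the visible x-axis segment lies entirely on the surface.
3. The integer polynomial consistent with all of this is the stated p.

3*x^2*y - 2*y^3 - 2*z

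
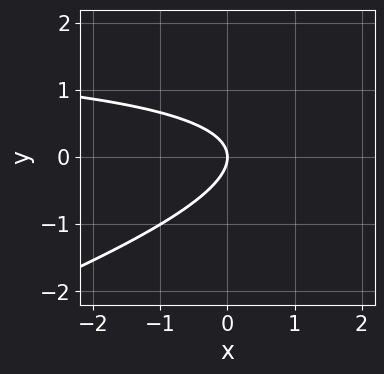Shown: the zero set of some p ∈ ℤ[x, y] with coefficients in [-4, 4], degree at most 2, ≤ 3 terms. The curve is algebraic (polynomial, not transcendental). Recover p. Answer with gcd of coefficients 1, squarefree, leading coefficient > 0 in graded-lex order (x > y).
x*y - 3*y^2 - 2*x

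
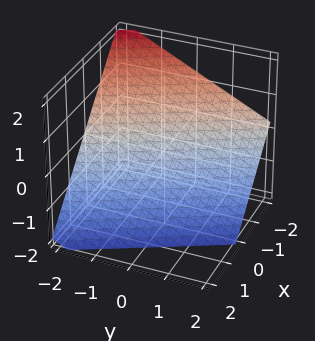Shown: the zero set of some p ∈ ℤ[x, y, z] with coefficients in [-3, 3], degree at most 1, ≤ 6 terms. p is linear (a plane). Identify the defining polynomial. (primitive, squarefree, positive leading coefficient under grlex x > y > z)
1. The degree is 1 — every cross-section is a straight line — this is a plane.
2. Reading off the gridlines: it crosses the y-axis at the gridline y = -2; it meets the z-axis at z = -1 (among the integer gridlines).
3. Putting this together gives p.

2*x + y + 2*z + 2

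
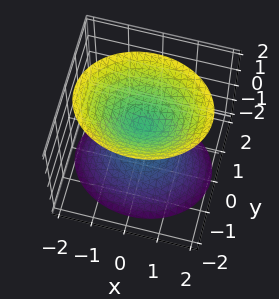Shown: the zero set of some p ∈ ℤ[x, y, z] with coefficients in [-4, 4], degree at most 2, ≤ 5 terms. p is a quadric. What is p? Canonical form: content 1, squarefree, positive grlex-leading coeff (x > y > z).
First, I count 2 distinct pieces.
Next, the degree is 2 — two sheets facing apart; a quadric.
Next, symmetries: it's symmetric under x → −x, forcing even powers of x; it's symmetric under z → −z, forcing even powers of z; the y ↦ −y reflection is a symmetry, so y appears only in even powers.
Next, checking where it meets the axes: it misses every integer gridline on the y-axis; the surface avoids every integer x-axis point in the box.
Finally, assembling these constraints gives the stated polynomial.

2*x^2 + 3*y^2 - 2*z^2 + 1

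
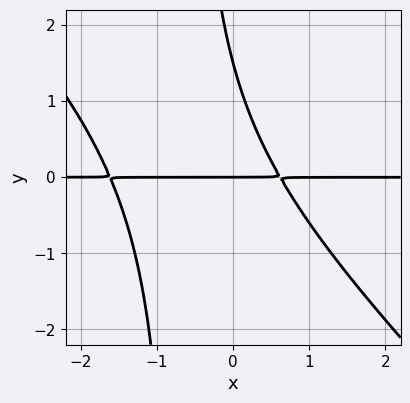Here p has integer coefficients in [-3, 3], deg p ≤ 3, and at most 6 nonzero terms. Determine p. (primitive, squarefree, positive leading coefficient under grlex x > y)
3*x^2*y + 3*x*y^2 + 3*x*y + 2*y^2 - 3*y

1. deg p = 3.
2. Observable constraints: the visible x-axis segment lies entirely on the curve; it crosses the y-axis at the gridline y = 0.
3. The integer polynomial consistent with all of this is the stated p.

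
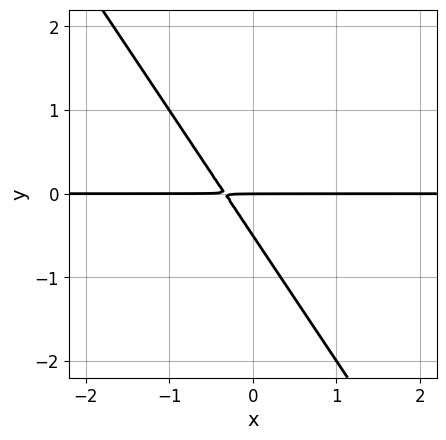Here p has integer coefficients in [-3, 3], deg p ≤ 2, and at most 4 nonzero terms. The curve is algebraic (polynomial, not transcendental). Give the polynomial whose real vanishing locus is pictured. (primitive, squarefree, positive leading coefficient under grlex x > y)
1. The degree is 2 — a generic line meets the curve in up to 2 points.
2. From the axis intercepts and sections: every point of the x-axis in the box is on the curve; it meets the y-axis at y = 0 (among the integer gridlines).
3. Matching integer coefficients to the picture gives p.

3*x*y + 2*y^2 + y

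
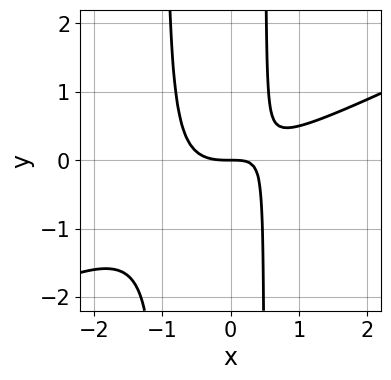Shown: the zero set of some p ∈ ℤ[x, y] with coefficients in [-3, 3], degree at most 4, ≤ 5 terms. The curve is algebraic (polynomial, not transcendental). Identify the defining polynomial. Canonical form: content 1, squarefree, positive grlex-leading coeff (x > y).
x^3 - 2*x^2*y - x*y + y

Degree: no degree-2 curve has this shape, so deg p = 3.
From the axis intercepts and sections: it meets the x-axis at x = 0 (among the integer gridlines); it meets the y-axis at y = 0 (among the integer gridlines).
Putting this together gives p.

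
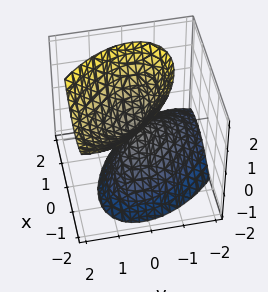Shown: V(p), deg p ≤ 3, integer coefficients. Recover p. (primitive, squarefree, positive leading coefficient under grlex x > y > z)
3*x^2 + 3*x*y + 3*y^2 - 2*y*z - 2*z^2

First, there are 2 components.
Next, the degree is 2 — the shape is more complex than any degree-1 surface.
Then, reading off the gridlines: it crosses the y-axis at the gridline y = 0; it crosses the z-axis at the gridline z = 0; one x-axis crossing is at x = 0.
Finally, assembling these constraints gives the stated polynomial.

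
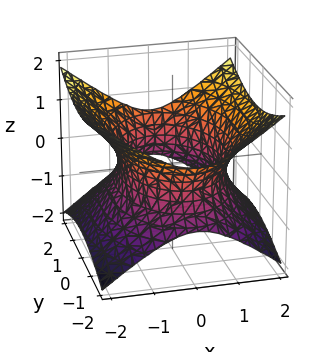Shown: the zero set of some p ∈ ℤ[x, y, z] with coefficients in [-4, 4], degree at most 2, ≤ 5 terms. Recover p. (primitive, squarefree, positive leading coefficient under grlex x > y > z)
1. deg p = 2. An hourglass — one-sheet hyperboloid; a quadric.
2. Symmetries: it's symmetric under x → −x, forcing even powers of x; it's symmetric under z → −z, forcing even powers of z; it's symmetric under y → −y, forcing even powers of y.
3. From the visible intercepts: the surface avoids every integer z-axis point in the box.
4. Fitting integer coefficients to these (and the overall shape) gives p.

2*x^2 + y^2 - 3*z^2 - 3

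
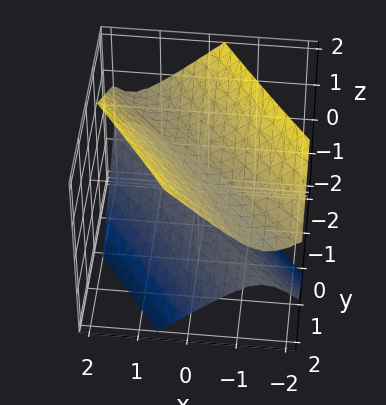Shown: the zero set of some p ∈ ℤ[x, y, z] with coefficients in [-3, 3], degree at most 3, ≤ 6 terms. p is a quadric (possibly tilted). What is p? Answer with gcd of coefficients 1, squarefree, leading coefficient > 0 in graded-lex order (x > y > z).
(a) There are 2 components. They look like related sheets of one shape, so recover p as a whole.
(b) Degree: no degree-1 surface has this shape, so deg p = 2.
(c) Checking where it meets the axes: the surface avoids every integer y-axis point in the box; no x-intercept at any integer in the box.
(d) Matching integer coefficients to the picture gives p.

2*x^2 + 3*x*y + y^2 - 2*z^2 + 1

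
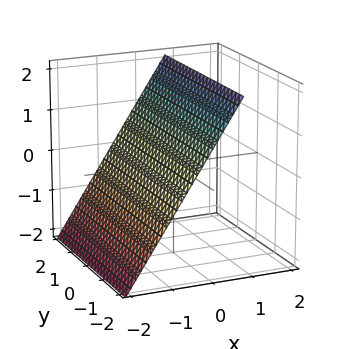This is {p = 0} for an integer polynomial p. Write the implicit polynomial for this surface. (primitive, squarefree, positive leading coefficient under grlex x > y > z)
3*x - 2*z + 2

(a) deg p = 1. The surface is flat (a plane).
(b) From the axis intercepts and sections: it meets the z-axis at z = 1 (among the integer gridlines); the surface avoids every integer y-axis point in the box.
(c) Fitting integer coefficients to these (and the overall shape) gives p.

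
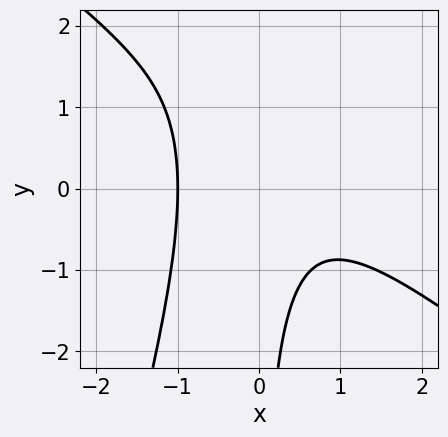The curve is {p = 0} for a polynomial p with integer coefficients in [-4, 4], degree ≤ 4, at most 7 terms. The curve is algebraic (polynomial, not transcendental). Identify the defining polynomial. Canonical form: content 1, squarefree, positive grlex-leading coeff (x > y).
3*x^3 + 3*x^2*y - x*y^2 + 3*x*y + 3

Degree: no degree-2 curve has this shape, so deg p = 3.
From the axis intercepts and sections: the curve avoids every integer y-axis point in the box; it meets the x-axis at x = -1 (among the integer gridlines).
Solving for integer coefficients yields p as stated.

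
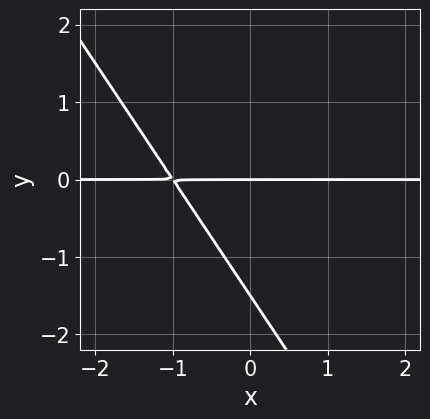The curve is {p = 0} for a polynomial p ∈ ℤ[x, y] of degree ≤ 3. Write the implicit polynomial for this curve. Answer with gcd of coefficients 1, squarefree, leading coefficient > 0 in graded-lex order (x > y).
(a) Degree: the shape is more complex than any degree-1 curve, so deg p = 2.
(b) Reading off the gridlines: it crosses the y-axis at the gridline y = 0; the visible x-axis segment lies entirely on the curve.
(c) The integer polynomial consistent with all of this is the stated p.

3*x*y + 2*y^2 + 3*y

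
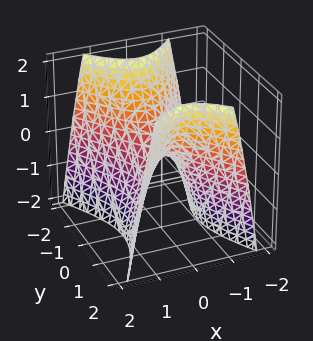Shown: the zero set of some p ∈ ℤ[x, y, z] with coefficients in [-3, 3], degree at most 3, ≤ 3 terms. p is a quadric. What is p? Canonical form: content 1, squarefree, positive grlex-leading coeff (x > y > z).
2*x^2 - y^2 + z

(a) deg p = 2. A hyperbolic paraboloid; a quadric.
(b) Symmetries: mirror symmetry y ↦ −y ⇒ only even powers of y; the x ↦ −x reflection is a symmetry, so x appears only in even powers.
(c) Checking where it meets the axes: one z-axis crossing is at z = 0; it crosses the x-axis at the gridline x = 0; one y-axis crossing is at y = 0.
(d) Assembling these constraints gives the stated polynomial.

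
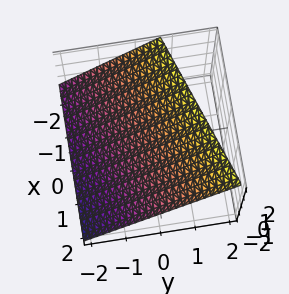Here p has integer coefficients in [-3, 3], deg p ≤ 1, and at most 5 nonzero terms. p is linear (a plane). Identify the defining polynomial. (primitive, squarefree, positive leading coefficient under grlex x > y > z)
x - 3*y + 3*z - 2

(a) deg p = 1.
(b) From the axis intercepts and sections: it meets the x-axis at x = 2 (among the integer gridlines).
(c) The integer polynomial consistent with all of this is the stated p.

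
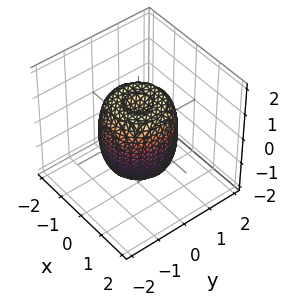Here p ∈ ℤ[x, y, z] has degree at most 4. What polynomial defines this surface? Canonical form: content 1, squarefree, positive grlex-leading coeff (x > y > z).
First, degree: a generic line meets the surface in up to 4 points, so deg p = 4.
Next, symmetry: every cross-section ⟂ z is a circle, so x, y appear only via x² + y².
Next, observable constraints: among the integer gridlines, it crosses the z-axis at z ∈ {-1, 1}; a circular section at z = 0 has radius between 1 and 2.
Finally, matching integer coefficients to the picture gives p.

2*x^4 + 4*x^2*y^2 + 2*y^4 - 2*x^2 - 2*y^2 + z^2 - 1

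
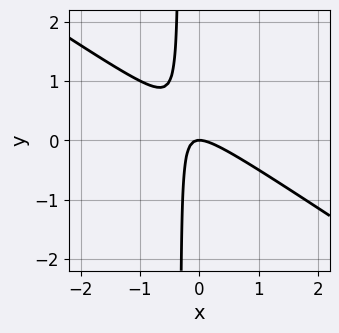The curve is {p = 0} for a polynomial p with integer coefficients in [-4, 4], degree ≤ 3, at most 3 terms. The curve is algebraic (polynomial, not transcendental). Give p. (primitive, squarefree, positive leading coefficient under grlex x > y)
1. The degree is 2 — a generic line meets the curve in up to 2 points.
2. From the visible intercepts: one x-axis crossing is at x = 0; one y-axis crossing is at y = 0.
3. Matching integer coefficients to the picture gives p.

2*x^2 + 3*x*y + y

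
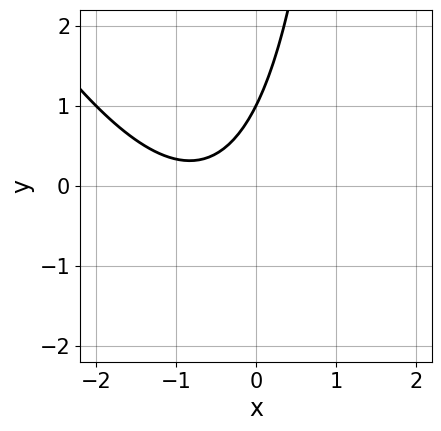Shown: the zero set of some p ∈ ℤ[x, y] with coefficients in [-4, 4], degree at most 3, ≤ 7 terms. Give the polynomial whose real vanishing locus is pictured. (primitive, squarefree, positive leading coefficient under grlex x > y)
2*x^2 + x*y + 3*x - 2*y + 2

1. deg p = 2.
2. Reading off the gridlines: it misses every integer gridline on the x-axis; it crosses the y-axis at the gridline y = 1.
3. The integer polynomial consistent with all of this is the stated p.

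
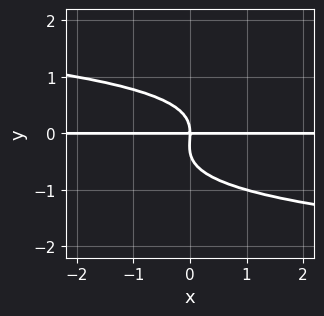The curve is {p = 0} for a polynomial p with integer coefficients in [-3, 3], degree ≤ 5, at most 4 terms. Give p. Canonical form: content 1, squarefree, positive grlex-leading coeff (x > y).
Degree: the shape is more complex than any degree-3 curve, so deg p = 4.
From the visible intercepts: every point of the x-axis in the box is on the curve; one y-axis crossing is at y = 0.
Assembling these constraints gives the stated polynomial.

3*y^4 + y^3 + 2*x*y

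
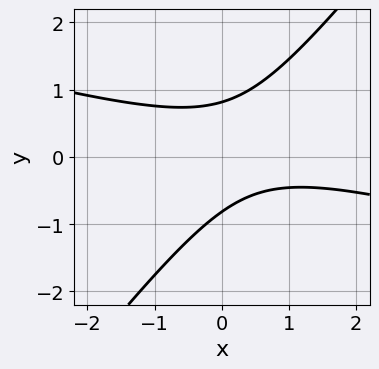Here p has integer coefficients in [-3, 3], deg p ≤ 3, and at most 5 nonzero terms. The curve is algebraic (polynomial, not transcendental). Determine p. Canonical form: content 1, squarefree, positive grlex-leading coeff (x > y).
(a) Degree: no degree-1 curve has this shape, so deg p = 2.
(b) Observable constraints: the curve avoids every integer x-axis point in the box.
(c) These observations pin down the coefficients.

x^2 + 3*x*y - 3*y^2 - x + 2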